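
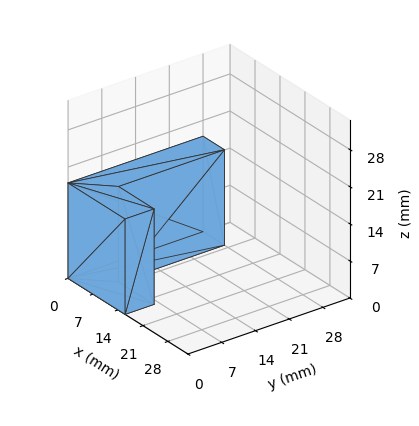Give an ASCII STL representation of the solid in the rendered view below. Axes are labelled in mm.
Reading the render: the shape is an L-shaped prism: outer 16 × 28 mm, arm thicknesses ≈ 6 mm (horizontal) and 6 mm (vertical), extruded 18 mm in z (dimensions read to the nearest mm from the axis ticks). For the STL, each face is triangulated and given an outward normal.

solid part
  facet normal 0.0000 0.0000 -1.0000
    outer loop
      vertex 16.000 6.000 0.000
      vertex 16.000 0.000 0.000
      vertex 0.000 0.000 0.000
    endloop
  endfacet
  facet normal 0.0000 0.0000 -1.0000
    outer loop
      vertex 6.000 6.000 0.000
      vertex 16.000 6.000 0.000
      vertex 0.000 0.000 0.000
    endloop
  endfacet
  facet normal 0.0000 0.0000 -1.0000
    outer loop
      vertex 6.000 28.000 0.000
      vertex 6.000 6.000 0.000
      vertex 0.000 0.000 0.000
    endloop
  endfacet
  facet normal 0.0000 0.0000 -1.0000
    outer loop
      vertex 0.000 28.000 0.000
      vertex 6.000 28.000 0.000
      vertex 0.000 0.000 0.000
    endloop
  endfacet
  facet normal 0.0000 0.0000 1.0000
    outer loop
      vertex 0.000 0.000 18.000
      vertex 16.000 0.000 18.000
      vertex 16.000 6.000 18.000
    endloop
  endfacet
  facet normal 0.0000 0.0000 1.0000
    outer loop
      vertex 0.000 0.000 18.000
      vertex 16.000 6.000 18.000
      vertex 6.000 6.000 18.000
    endloop
  endfacet
  facet normal 0.0000 0.0000 1.0000
    outer loop
      vertex 0.000 0.000 18.000
      vertex 6.000 6.000 18.000
      vertex 6.000 28.000 18.000
    endloop
  endfacet
  facet normal 0.0000 0.0000 1.0000
    outer loop
      vertex 0.000 0.000 18.000
      vertex 6.000 28.000 18.000
      vertex 0.000 28.000 18.000
    endloop
  endfacet
  facet normal 0.0000 -1.0000 0.0000
    outer loop
      vertex 0.000 0.000 0.000
      vertex 16.000 0.000 0.000
      vertex 16.000 0.000 18.000
    endloop
  endfacet
  facet normal 0.0000 -1.0000 0.0000
    outer loop
      vertex 0.000 0.000 0.000
      vertex 16.000 0.000 18.000
      vertex 0.000 0.000 18.000
    endloop
  endfacet
  facet normal 1.0000 0.0000 0.0000
    outer loop
      vertex 16.000 0.000 0.000
      vertex 16.000 6.000 0.000
      vertex 16.000 6.000 18.000
    endloop
  endfacet
  facet normal 1.0000 0.0000 0.0000
    outer loop
      vertex 16.000 0.000 0.000
      vertex 16.000 6.000 18.000
      vertex 16.000 0.000 18.000
    endloop
  endfacet
  facet normal 0.0000 1.0000 0.0000
    outer loop
      vertex 16.000 6.000 0.000
      vertex 6.000 6.000 0.000
      vertex 6.000 6.000 18.000
    endloop
  endfacet
  facet normal 0.0000 1.0000 0.0000
    outer loop
      vertex 16.000 6.000 0.000
      vertex 6.000 6.000 18.000
      vertex 16.000 6.000 18.000
    endloop
  endfacet
  facet normal 1.0000 0.0000 0.0000
    outer loop
      vertex 6.000 6.000 0.000
      vertex 6.000 28.000 0.000
      vertex 6.000 28.000 18.000
    endloop
  endfacet
  facet normal 1.0000 0.0000 0.0000
    outer loop
      vertex 6.000 6.000 0.000
      vertex 6.000 28.000 18.000
      vertex 6.000 6.000 18.000
    endloop
  endfacet
  facet normal 0.0000 1.0000 0.0000
    outer loop
      vertex 6.000 28.000 0.000
      vertex 0.000 28.000 0.000
      vertex 0.000 28.000 18.000
    endloop
  endfacet
  facet normal 0.0000 1.0000 0.0000
    outer loop
      vertex 6.000 28.000 0.000
      vertex 0.000 28.000 18.000
      vertex 6.000 28.000 18.000
    endloop
  endfacet
  facet normal -1.0000 0.0000 0.0000
    outer loop
      vertex 0.000 28.000 0.000
      vertex 0.000 0.000 0.000
      vertex 0.000 0.000 18.000
    endloop
  endfacet
  facet normal -1.0000 0.0000 0.0000
    outer loop
      vertex 0.000 28.000 0.000
      vertex 0.000 0.000 18.000
      vertex 0.000 28.000 18.000
    endloop
  endfacet
endsolid part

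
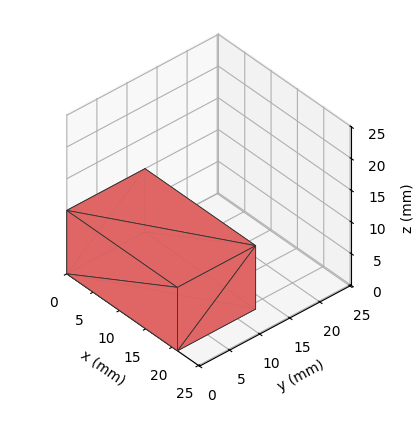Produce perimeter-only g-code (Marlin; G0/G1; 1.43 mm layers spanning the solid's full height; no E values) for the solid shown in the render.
Reading the render: the shape is a rectangular box, roughly 21 × 13 mm footprint and 10 mm tall (dimensions read to the nearest mm from the axis ticks). For the g-code, the solid's height is divided into equal slices at the stated Δz and each level perimeter traced with G1 moves after a G0 lift.

; perimeter-only toolpath
G21 ; units = mm
G90 ; absolute positioning
G28 ; home
; layer 1
G0 Z1.43
G0 X0.00 Y0.00
G1 X21.00 Y0.00
G1 X21.00 Y13.00
G1 X0.00 Y13.00
G1 X0.00 Y0.00
; layer 2
G0 Z2.86
G0 X0.00 Y0.00
G1 X21.00 Y0.00
G1 X21.00 Y13.00
G1 X0.00 Y13.00
G1 X0.00 Y0.00
; layer 3
G0 Z4.29
G0 X0.00 Y0.00
G1 X21.00 Y0.00
G1 X21.00 Y13.00
G1 X0.00 Y13.00
G1 X0.00 Y0.00
; layer 4
G0 Z5.71
G0 X0.00 Y0.00
G1 X21.00 Y0.00
G1 X21.00 Y13.00
G1 X0.00 Y13.00
G1 X0.00 Y0.00
; layer 5
G0 Z7.14
G0 X0.00 Y0.00
G1 X21.00 Y0.00
G1 X21.00 Y13.00
G1 X0.00 Y13.00
G1 X0.00 Y0.00
; layer 6
G0 Z8.57
G0 X0.00 Y0.00
G1 X21.00 Y0.00
G1 X21.00 Y13.00
G1 X0.00 Y13.00
G1 X0.00 Y0.00
; layer 7
G0 Z10.00
G0 X0.00 Y0.00
G1 X21.00 Y0.00
G1 X21.00 Y13.00
G1 X0.00 Y13.00
G1 X0.00 Y0.00
M2 ; end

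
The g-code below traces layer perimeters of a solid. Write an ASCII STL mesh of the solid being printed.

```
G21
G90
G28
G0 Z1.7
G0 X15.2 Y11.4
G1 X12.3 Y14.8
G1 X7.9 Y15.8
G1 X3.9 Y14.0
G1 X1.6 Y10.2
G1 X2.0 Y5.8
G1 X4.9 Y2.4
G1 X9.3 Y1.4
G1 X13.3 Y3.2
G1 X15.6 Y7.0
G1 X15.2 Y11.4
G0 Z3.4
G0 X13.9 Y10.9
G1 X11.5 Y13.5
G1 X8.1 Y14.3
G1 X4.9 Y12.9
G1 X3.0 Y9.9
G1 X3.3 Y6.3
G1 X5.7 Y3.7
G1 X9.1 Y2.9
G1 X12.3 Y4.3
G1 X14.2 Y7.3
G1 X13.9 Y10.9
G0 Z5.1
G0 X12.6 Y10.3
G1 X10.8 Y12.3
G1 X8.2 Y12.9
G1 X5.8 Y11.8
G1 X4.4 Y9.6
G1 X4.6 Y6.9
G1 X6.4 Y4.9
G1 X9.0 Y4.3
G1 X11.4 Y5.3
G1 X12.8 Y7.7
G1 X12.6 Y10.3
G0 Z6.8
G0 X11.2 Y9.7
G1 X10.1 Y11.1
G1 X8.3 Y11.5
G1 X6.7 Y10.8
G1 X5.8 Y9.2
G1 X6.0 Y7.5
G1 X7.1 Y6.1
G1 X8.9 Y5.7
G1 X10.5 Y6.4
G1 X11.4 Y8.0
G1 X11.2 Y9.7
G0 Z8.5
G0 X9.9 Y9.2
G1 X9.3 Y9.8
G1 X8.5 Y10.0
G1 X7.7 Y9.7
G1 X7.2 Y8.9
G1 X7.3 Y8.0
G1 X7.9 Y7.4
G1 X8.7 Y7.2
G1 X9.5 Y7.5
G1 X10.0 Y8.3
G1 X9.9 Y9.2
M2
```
solid part
  facet normal 0.0000 0.0000 -1.0000
    outer loop
      vertex 7.8 17.2 0.0
      vertex 13.0 16.0 0.0
      vertex 16.5 12.0 0.0
    endloop
  endfacet
  facet normal 0.0000 0.0000 -1.0000
    outer loop
      vertex 3.0 15.1 0.0
      vertex 7.8 17.2 0.0
      vertex 16.5 12.0 0.0
    endloop
  endfacet
  facet normal 0.0000 0.0000 -1.0000
    outer loop
      vertex 0.2 10.5 0.0
      vertex 3.0 15.1 0.0
      vertex 16.5 12.0 0.0
    endloop
  endfacet
  facet normal 0.0000 0.0000 -1.0000
    outer loop
      vertex 0.7 5.2 0.0
      vertex 0.2 10.5 0.0
      vertex 16.5 12.0 0.0
    endloop
  endfacet
  facet normal 0.0000 0.0000 -1.0000
    outer loop
      vertex 4.2 1.2 0.0
      vertex 0.7 5.2 0.0
      vertex 16.5 12.0 0.0
    endloop
  endfacet
  facet normal 0.0000 0.0000 -1.0000
    outer loop
      vertex 9.4 0.0 0.0
      vertex 4.2 1.2 0.0
      vertex 16.5 12.0 0.0
    endloop
  endfacet
  facet normal 0.0000 0.0000 -1.0000
    outer loop
      vertex 14.2 2.1 0.0
      vertex 9.4 0.0 0.0
      vertex 16.5 12.0 0.0
    endloop
  endfacet
  facet normal 0.0000 0.0000 -1.0000
    outer loop
      vertex 17.0 6.7 0.0
      vertex 14.2 2.1 0.0
      vertex 16.5 12.0 0.0
    endloop
  endfacet
  facet normal 0.5870 0.5136 0.6258
    outer loop
      vertex 16.5 12.0 0.0
      vertex 13.0 16.0 0.0
      vertex 8.6 8.6 10.2
    endloop
  endfacet
  facet normal 0.1753 0.7594 0.6266
    outer loop
      vertex 13.0 16.0 0.0
      vertex 7.8 17.2 0.0
      vertex 8.6 8.6 10.2
    endloop
  endfacet
  facet normal -0.3124 0.7140 0.6265
    outer loop
      vertex 7.8 17.2 0.0
      vertex 3.0 15.1 0.0
      vertex 8.6 8.6 10.2
    endloop
  endfacet
  facet normal -0.6669 0.4059 0.6248
    outer loop
      vertex 3.0 15.1 0.0
      vertex 0.2 10.5 0.0
      vertex 8.6 8.6 10.2
    endloop
  endfacet
  facet normal -0.7765 -0.0733 0.6258
    outer loop
      vertex 0.2 10.5 0.0
      vertex 0.7 5.2 0.0
      vertex 8.6 8.6 10.2
    endloop
  endfacet
  facet normal -0.5870 -0.5136 0.6258
    outer loop
      vertex 0.7 5.2 0.0
      vertex 4.2 1.2 0.0
      vertex 8.6 8.6 10.2
    endloop
  endfacet
  facet normal -0.1753 -0.7594 0.6266
    outer loop
      vertex 4.2 1.2 0.0
      vertex 9.4 0.0 0.0
      vertex 8.6 8.6 10.2
    endloop
  endfacet
  facet normal 0.3124 -0.7140 0.6265
    outer loop
      vertex 9.4 0.0 0.0
      vertex 14.2 2.1 0.0
      vertex 8.6 8.6 10.2
    endloop
  endfacet
  facet normal 0.6669 -0.4059 0.6248
    outer loop
      vertex 14.2 2.1 0.0
      vertex 17.0 6.7 0.0
      vertex 8.6 8.6 10.2
    endloop
  endfacet
  facet normal 0.7765 0.0733 0.6258
    outer loop
      vertex 17.0 6.7 0.0
      vertex 16.5 12.0 0.0
      vertex 8.6 8.6 10.2
    endloop
  endfacet
endsolid part

The G0 Z moves step by Δz≈1.7 mm. The G1 loops shrink linearly with z, so the solid tapers from its base footprint up to z≈10.2. Closing with a flat bottom cap and the tapered top and triangulating gives 18 facets — a regular 10-sided pyramid, base circumscribed radius ≈ 8.6 mm, apex at z ≈ 10.2 mm.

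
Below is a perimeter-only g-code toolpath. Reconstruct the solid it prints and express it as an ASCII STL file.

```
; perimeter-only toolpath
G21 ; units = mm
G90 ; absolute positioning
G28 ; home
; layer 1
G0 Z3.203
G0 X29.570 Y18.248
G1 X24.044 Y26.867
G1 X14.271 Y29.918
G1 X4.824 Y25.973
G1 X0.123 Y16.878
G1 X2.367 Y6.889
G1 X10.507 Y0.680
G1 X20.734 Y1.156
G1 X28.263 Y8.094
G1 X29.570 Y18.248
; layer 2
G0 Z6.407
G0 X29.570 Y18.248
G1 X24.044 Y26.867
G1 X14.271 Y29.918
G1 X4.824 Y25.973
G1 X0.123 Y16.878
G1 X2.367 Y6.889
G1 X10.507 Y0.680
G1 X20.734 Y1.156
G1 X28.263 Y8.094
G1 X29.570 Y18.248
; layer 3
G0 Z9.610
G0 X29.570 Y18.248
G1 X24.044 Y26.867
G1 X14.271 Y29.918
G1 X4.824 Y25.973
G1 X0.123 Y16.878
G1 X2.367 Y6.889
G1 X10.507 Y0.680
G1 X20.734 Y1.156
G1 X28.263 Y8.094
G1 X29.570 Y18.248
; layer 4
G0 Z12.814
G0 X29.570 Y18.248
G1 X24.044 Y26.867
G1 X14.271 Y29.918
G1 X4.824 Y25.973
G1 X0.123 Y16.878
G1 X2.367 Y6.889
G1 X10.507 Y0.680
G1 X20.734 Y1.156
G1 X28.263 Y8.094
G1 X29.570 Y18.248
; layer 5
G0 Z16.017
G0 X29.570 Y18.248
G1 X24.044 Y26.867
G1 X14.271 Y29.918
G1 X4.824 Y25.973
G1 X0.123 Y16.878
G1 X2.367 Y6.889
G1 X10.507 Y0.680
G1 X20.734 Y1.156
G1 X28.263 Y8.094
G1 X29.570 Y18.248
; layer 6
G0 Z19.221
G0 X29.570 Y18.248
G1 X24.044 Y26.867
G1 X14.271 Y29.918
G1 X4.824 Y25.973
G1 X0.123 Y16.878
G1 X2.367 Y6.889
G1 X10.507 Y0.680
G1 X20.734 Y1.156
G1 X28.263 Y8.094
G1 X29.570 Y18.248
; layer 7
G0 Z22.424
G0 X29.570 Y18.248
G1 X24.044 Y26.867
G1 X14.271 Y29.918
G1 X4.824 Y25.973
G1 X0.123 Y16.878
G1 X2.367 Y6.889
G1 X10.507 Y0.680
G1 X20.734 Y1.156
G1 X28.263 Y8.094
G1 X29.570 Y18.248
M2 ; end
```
solid part
  facet normal 0.0000 0.0000 -1.0000
    outer loop
      vertex 14.271 29.918 0.000
      vertex 24.044 26.867 0.000
      vertex 29.570 18.248 0.000
    endloop
  endfacet
  facet normal 0.0000 0.0000 -1.0000
    outer loop
      vertex 4.824 25.973 0.000
      vertex 14.271 29.918 0.000
      vertex 29.570 18.248 0.000
    endloop
  endfacet
  facet normal 0.0000 0.0000 -1.0000
    outer loop
      vertex 0.123 16.878 0.000
      vertex 4.824 25.973 0.000
      vertex 29.570 18.248 0.000
    endloop
  endfacet
  facet normal 0.0000 0.0000 -1.0000
    outer loop
      vertex 2.367 6.889 0.000
      vertex 0.123 16.878 0.000
      vertex 29.570 18.248 0.000
    endloop
  endfacet
  facet normal 0.0000 0.0000 -1.0000
    outer loop
      vertex 10.507 0.680 0.000
      vertex 2.367 6.889 0.000
      vertex 29.570 18.248 0.000
    endloop
  endfacet
  facet normal 0.0000 0.0000 -1.0000
    outer loop
      vertex 20.734 1.156 0.000
      vertex 10.507 0.680 0.000
      vertex 29.570 18.248 0.000
    endloop
  endfacet
  facet normal 0.0000 0.0000 -1.0000
    outer loop
      vertex 28.263 8.094 0.000
      vertex 20.734 1.156 0.000
      vertex 29.570 18.248 0.000
    endloop
  endfacet
  facet normal 0.0000 0.0000 1.0000
    outer loop
      vertex 29.570 18.248 22.424
      vertex 24.044 26.867 22.424
      vertex 14.271 29.918 22.424
    endloop
  endfacet
  facet normal 0.0000 0.0000 1.0000
    outer loop
      vertex 29.570 18.248 22.424
      vertex 14.271 29.918 22.424
      vertex 4.824 25.973 22.424
    endloop
  endfacet
  facet normal 0.0000 0.0000 1.0000
    outer loop
      vertex 29.570 18.248 22.424
      vertex 4.824 25.973 22.424
      vertex 0.123 16.878 22.424
    endloop
  endfacet
  facet normal 0.0000 0.0000 1.0000
    outer loop
      vertex 29.570 18.248 22.424
      vertex 0.123 16.878 22.424
      vertex 2.367 6.889 22.424
    endloop
  endfacet
  facet normal 0.0000 0.0000 1.0000
    outer loop
      vertex 29.570 18.248 22.424
      vertex 2.367 6.889 22.424
      vertex 10.507 0.680 22.424
    endloop
  endfacet
  facet normal 0.0000 0.0000 1.0000
    outer loop
      vertex 29.570 18.248 22.424
      vertex 10.507 0.680 22.424
      vertex 20.734 1.156 22.424
    endloop
  endfacet
  facet normal 0.0000 0.0000 1.0000
    outer loop
      vertex 29.570 18.248 22.424
      vertex 20.734 1.156 22.424
      vertex 28.263 8.094 22.424
    endloop
  endfacet
  facet normal 0.8418 0.5397 0.0000
    outer loop
      vertex 29.570 18.248 0.000
      vertex 24.044 26.867 0.000
      vertex 24.044 26.867 22.424
    endloop
  endfacet
  facet normal 0.8418 0.5397 0.0000
    outer loop
      vertex 29.570 18.248 0.000
      vertex 24.044 26.867 22.424
      vertex 29.570 18.248 22.424
    endloop
  endfacet
  facet normal 0.2980 0.9546 0.0000
    outer loop
      vertex 24.044 26.867 0.000
      vertex 14.271 29.918 0.000
      vertex 14.271 29.918 22.424
    endloop
  endfacet
  facet normal 0.2980 0.9546 0.0000
    outer loop
      vertex 24.044 26.867 0.000
      vertex 14.271 29.918 22.424
      vertex 24.044 26.867 22.424
    endloop
  endfacet
  facet normal -0.3853 0.9228 0.0000
    outer loop
      vertex 14.271 29.918 0.000
      vertex 4.824 25.973 0.000
      vertex 4.824 25.973 22.424
    endloop
  endfacet
  facet normal -0.3853 0.9228 0.0000
    outer loop
      vertex 14.271 29.918 0.000
      vertex 4.824 25.973 22.424
      vertex 14.271 29.918 22.424
    endloop
  endfacet
  facet normal -0.8883 0.4592 0.0000
    outer loop
      vertex 4.824 25.973 0.000
      vertex 0.123 16.878 0.000
      vertex 0.123 16.878 22.424
    endloop
  endfacet
  facet normal -0.8883 0.4592 0.0000
    outer loop
      vertex 4.824 25.973 0.000
      vertex 0.123 16.878 22.424
      vertex 4.824 25.973 22.424
    endloop
  endfacet
  facet normal -0.9757 -0.2192 0.0000
    outer loop
      vertex 0.123 16.878 0.000
      vertex 2.367 6.889 0.000
      vertex 2.367 6.889 22.424
    endloop
  endfacet
  facet normal -0.9757 -0.2192 0.0000
    outer loop
      vertex 0.123 16.878 0.000
      vertex 2.367 6.889 22.424
      vertex 0.123 16.878 22.424
    endloop
  endfacet
  facet normal -0.6065 -0.7951 0.0000
    outer loop
      vertex 2.367 6.889 0.000
      vertex 10.507 0.680 0.000
      vertex 10.507 0.680 22.424
    endloop
  endfacet
  facet normal -0.6065 -0.7951 0.0000
    outer loop
      vertex 2.367 6.889 0.000
      vertex 10.507 0.680 22.424
      vertex 2.367 6.889 22.424
    endloop
  endfacet
  facet normal 0.0465 -0.9989 0.0000
    outer loop
      vertex 10.507 0.680 0.000
      vertex 20.734 1.156 0.000
      vertex 20.734 1.156 22.424
    endloop
  endfacet
  facet normal 0.0465 -0.9989 0.0000
    outer loop
      vertex 10.507 0.680 0.000
      vertex 20.734 1.156 22.424
      vertex 10.507 0.680 22.424
    endloop
  endfacet
  facet normal 0.6777 -0.7354 0.0000
    outer loop
      vertex 20.734 1.156 0.000
      vertex 28.263 8.094 0.000
      vertex 28.263 8.094 22.424
    endloop
  endfacet
  facet normal 0.6777 -0.7354 0.0000
    outer loop
      vertex 20.734 1.156 0.000
      vertex 28.263 8.094 22.424
      vertex 20.734 1.156 22.424
    endloop
  endfacet
  facet normal 0.9918 -0.1277 0.0000
    outer loop
      vertex 28.263 8.094 0.000
      vertex 29.570 18.248 0.000
      vertex 29.570 18.248 22.424
    endloop
  endfacet
  facet normal 0.9918 -0.1277 0.0000
    outer loop
      vertex 28.263 8.094 0.000
      vertex 29.570 18.248 22.424
      vertex 28.263 8.094 22.424
    endloop
  endfacet
endsolid part

The G0 Z moves step by Δz≈3.203 mm. Every layer's G1 loop is the same polygon, so the solid is a straight extrusion of it from z=0 to z≈22.4. Closing with flat bottom and top caps and triangulating gives 32 facets — a regular 9-sided prism (a cylinder approximated with 9 flat sides), circumscribed radius ≈ 15 mm, height ≈ 22.4 mm.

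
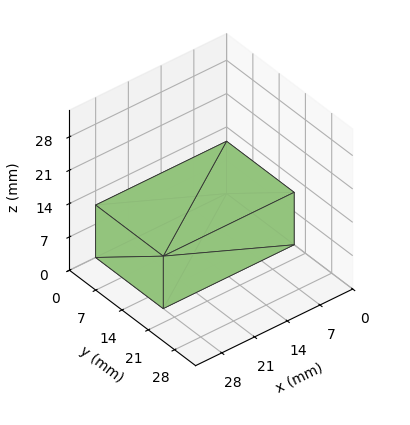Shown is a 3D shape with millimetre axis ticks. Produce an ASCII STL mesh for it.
Reading the render: the shape is a rectangular box, roughly 28 × 18 mm footprint and 11 mm tall (dimensions read to the nearest mm from the axis ticks). For the STL, each face is triangulated and given an outward normal.

solid part
  facet normal 0.0000 0.0000 -1.0000
    outer loop
      vertex 28.00 18.00 0.00
      vertex 28.00 0.00 0.00
      vertex 0.00 0.00 0.00
    endloop
  endfacet
  facet normal 0.0000 0.0000 -1.0000
    outer loop
      vertex 0.00 18.00 0.00
      vertex 28.00 18.00 0.00
      vertex 0.00 0.00 0.00
    endloop
  endfacet
  facet normal 0.0000 0.0000 1.0000
    outer loop
      vertex 0.00 0.00 11.00
      vertex 28.00 0.00 11.00
      vertex 28.00 18.00 11.00
    endloop
  endfacet
  facet normal 0.0000 0.0000 1.0000
    outer loop
      vertex 0.00 0.00 11.00
      vertex 28.00 18.00 11.00
      vertex 0.00 18.00 11.00
    endloop
  endfacet
  facet normal 0.0000 -1.0000 0.0000
    outer loop
      vertex 0.00 0.00 0.00
      vertex 28.00 0.00 0.00
      vertex 28.00 0.00 11.00
    endloop
  endfacet
  facet normal 0.0000 -1.0000 0.0000
    outer loop
      vertex 0.00 0.00 0.00
      vertex 28.00 0.00 11.00
      vertex 0.00 0.00 11.00
    endloop
  endfacet
  facet normal 0.0000 1.0000 0.0000
    outer loop
      vertex 28.00 18.00 11.00
      vertex 28.00 18.00 0.00
      vertex 0.00 18.00 0.00
    endloop
  endfacet
  facet normal 0.0000 1.0000 0.0000
    outer loop
      vertex 0.00 18.00 11.00
      vertex 28.00 18.00 11.00
      vertex 0.00 18.00 0.00
    endloop
  endfacet
  facet normal -1.0000 0.0000 0.0000
    outer loop
      vertex 0.00 18.00 11.00
      vertex 0.00 18.00 0.00
      vertex 0.00 0.00 0.00
    endloop
  endfacet
  facet normal -1.0000 0.0000 0.0000
    outer loop
      vertex 0.00 0.00 11.00
      vertex 0.00 18.00 11.00
      vertex 0.00 0.00 0.00
    endloop
  endfacet
  facet normal 1.0000 0.0000 0.0000
    outer loop
      vertex 28.00 0.00 0.00
      vertex 28.00 18.00 0.00
      vertex 28.00 18.00 11.00
    endloop
  endfacet
  facet normal 1.0000 0.0000 0.0000
    outer loop
      vertex 28.00 0.00 0.00
      vertex 28.00 18.00 11.00
      vertex 28.00 0.00 11.00
    endloop
  endfacet
endsolid part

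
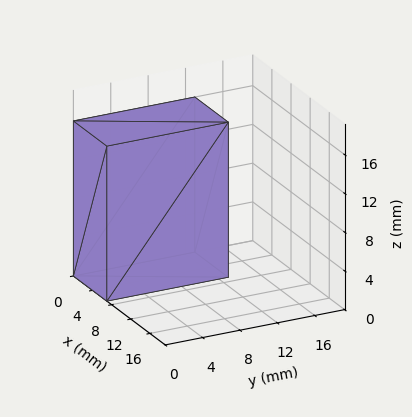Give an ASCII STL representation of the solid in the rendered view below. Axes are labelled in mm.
Reading the render: the shape is a rectangular box, roughly 7 × 13 mm footprint and 16 mm tall (dimensions read to the nearest mm from the axis ticks). For the STL, each face is triangulated and given an outward normal.

solid part
  facet normal 0.0000 0.0000 -1.0000
    outer loop
      vertex 7.00 13.00 0.00
      vertex 7.00 0.00 0.00
      vertex 0.00 0.00 0.00
    endloop
  endfacet
  facet normal 0.0000 0.0000 -1.0000
    outer loop
      vertex 0.00 13.00 0.00
      vertex 7.00 13.00 0.00
      vertex 0.00 0.00 0.00
    endloop
  endfacet
  facet normal 0.0000 0.0000 1.0000
    outer loop
      vertex 0.00 0.00 16.00
      vertex 7.00 0.00 16.00
      vertex 7.00 13.00 16.00
    endloop
  endfacet
  facet normal 0.0000 0.0000 1.0000
    outer loop
      vertex 0.00 0.00 16.00
      vertex 7.00 13.00 16.00
      vertex 0.00 13.00 16.00
    endloop
  endfacet
  facet normal 0.0000 -1.0000 0.0000
    outer loop
      vertex 0.00 0.00 0.00
      vertex 7.00 0.00 0.00
      vertex 7.00 0.00 16.00
    endloop
  endfacet
  facet normal 0.0000 -1.0000 0.0000
    outer loop
      vertex 0.00 0.00 0.00
      vertex 7.00 0.00 16.00
      vertex 0.00 0.00 16.00
    endloop
  endfacet
  facet normal 0.0000 1.0000 0.0000
    outer loop
      vertex 7.00 13.00 16.00
      vertex 7.00 13.00 0.00
      vertex 0.00 13.00 0.00
    endloop
  endfacet
  facet normal 0.0000 1.0000 0.0000
    outer loop
      vertex 0.00 13.00 16.00
      vertex 7.00 13.00 16.00
      vertex 0.00 13.00 0.00
    endloop
  endfacet
  facet normal -1.0000 0.0000 0.0000
    outer loop
      vertex 0.00 13.00 16.00
      vertex 0.00 13.00 0.00
      vertex 0.00 0.00 0.00
    endloop
  endfacet
  facet normal -1.0000 0.0000 0.0000
    outer loop
      vertex 0.00 0.00 16.00
      vertex 0.00 13.00 16.00
      vertex 0.00 0.00 0.00
    endloop
  endfacet
  facet normal 1.0000 0.0000 0.0000
    outer loop
      vertex 7.00 0.00 0.00
      vertex 7.00 13.00 0.00
      vertex 7.00 13.00 16.00
    endloop
  endfacet
  facet normal 1.0000 0.0000 0.0000
    outer loop
      vertex 7.00 0.00 0.00
      vertex 7.00 13.00 16.00
      vertex 7.00 0.00 16.00
    endloop
  endfacet
endsolid part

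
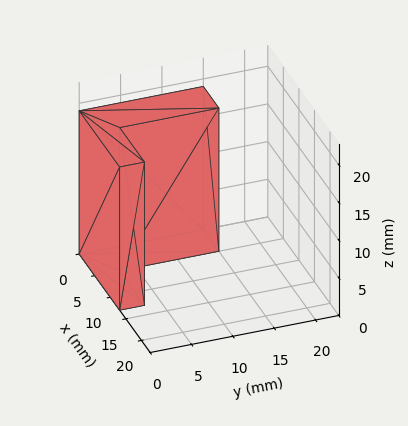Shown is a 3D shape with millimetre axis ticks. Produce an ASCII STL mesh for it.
Reading the render: the shape is an L-shaped prism: outer 13 × 15 mm, arm thicknesses ≈ 3 mm (horizontal) and 5 mm (vertical), extruded 19 mm in z (dimensions read to the nearest mm from the axis ticks). For the STL, each face is triangulated and given an outward normal.

solid part
  facet normal 0.0000 0.0000 -1.0000
    outer loop
      vertex 13.00 3.00 0.00
      vertex 13.00 0.00 0.00
      vertex 0.00 0.00 0.00
    endloop
  endfacet
  facet normal 0.0000 0.0000 -1.0000
    outer loop
      vertex 5.00 3.00 0.00
      vertex 13.00 3.00 0.00
      vertex 0.00 0.00 0.00
    endloop
  endfacet
  facet normal 0.0000 0.0000 -1.0000
    outer loop
      vertex 5.00 15.00 0.00
      vertex 5.00 3.00 0.00
      vertex 0.00 0.00 0.00
    endloop
  endfacet
  facet normal 0.0000 0.0000 -1.0000
    outer loop
      vertex 0.00 15.00 0.00
      vertex 5.00 15.00 0.00
      vertex 0.00 0.00 0.00
    endloop
  endfacet
  facet normal 0.0000 0.0000 1.0000
    outer loop
      vertex 0.00 0.00 19.00
      vertex 13.00 0.00 19.00
      vertex 13.00 3.00 19.00
    endloop
  endfacet
  facet normal 0.0000 0.0000 1.0000
    outer loop
      vertex 0.00 0.00 19.00
      vertex 13.00 3.00 19.00
      vertex 5.00 3.00 19.00
    endloop
  endfacet
  facet normal 0.0000 0.0000 1.0000
    outer loop
      vertex 0.00 0.00 19.00
      vertex 5.00 3.00 19.00
      vertex 5.00 15.00 19.00
    endloop
  endfacet
  facet normal 0.0000 0.0000 1.0000
    outer loop
      vertex 0.00 0.00 19.00
      vertex 5.00 15.00 19.00
      vertex 0.00 15.00 19.00
    endloop
  endfacet
  facet normal 0.0000 -1.0000 0.0000
    outer loop
      vertex 0.00 0.00 0.00
      vertex 13.00 0.00 0.00
      vertex 13.00 0.00 19.00
    endloop
  endfacet
  facet normal 0.0000 -1.0000 0.0000
    outer loop
      vertex 0.00 0.00 0.00
      vertex 13.00 0.00 19.00
      vertex 0.00 0.00 19.00
    endloop
  endfacet
  facet normal 1.0000 0.0000 0.0000
    outer loop
      vertex 13.00 0.00 0.00
      vertex 13.00 3.00 0.00
      vertex 13.00 3.00 19.00
    endloop
  endfacet
  facet normal 1.0000 0.0000 0.0000
    outer loop
      vertex 13.00 0.00 0.00
      vertex 13.00 3.00 19.00
      vertex 13.00 0.00 19.00
    endloop
  endfacet
  facet normal 0.0000 1.0000 0.0000
    outer loop
      vertex 13.00 3.00 0.00
      vertex 5.00 3.00 0.00
      vertex 5.00 3.00 19.00
    endloop
  endfacet
  facet normal 0.0000 1.0000 0.0000
    outer loop
      vertex 13.00 3.00 0.00
      vertex 5.00 3.00 19.00
      vertex 13.00 3.00 19.00
    endloop
  endfacet
  facet normal 1.0000 0.0000 0.0000
    outer loop
      vertex 5.00 3.00 0.00
      vertex 5.00 15.00 0.00
      vertex 5.00 15.00 19.00
    endloop
  endfacet
  facet normal 1.0000 0.0000 0.0000
    outer loop
      vertex 5.00 3.00 0.00
      vertex 5.00 15.00 19.00
      vertex 5.00 3.00 19.00
    endloop
  endfacet
  facet normal 0.0000 1.0000 0.0000
    outer loop
      vertex 5.00 15.00 0.00
      vertex 0.00 15.00 0.00
      vertex 0.00 15.00 19.00
    endloop
  endfacet
  facet normal 0.0000 1.0000 0.0000
    outer loop
      vertex 5.00 15.00 0.00
      vertex 0.00 15.00 19.00
      vertex 5.00 15.00 19.00
    endloop
  endfacet
  facet normal -1.0000 0.0000 0.0000
    outer loop
      vertex 0.00 15.00 0.00
      vertex 0.00 0.00 0.00
      vertex 0.00 0.00 19.00
    endloop
  endfacet
  facet normal -1.0000 0.0000 0.0000
    outer loop
      vertex 0.00 15.00 0.00
      vertex 0.00 0.00 19.00
      vertex 0.00 15.00 19.00
    endloop
  endfacet
endsolid part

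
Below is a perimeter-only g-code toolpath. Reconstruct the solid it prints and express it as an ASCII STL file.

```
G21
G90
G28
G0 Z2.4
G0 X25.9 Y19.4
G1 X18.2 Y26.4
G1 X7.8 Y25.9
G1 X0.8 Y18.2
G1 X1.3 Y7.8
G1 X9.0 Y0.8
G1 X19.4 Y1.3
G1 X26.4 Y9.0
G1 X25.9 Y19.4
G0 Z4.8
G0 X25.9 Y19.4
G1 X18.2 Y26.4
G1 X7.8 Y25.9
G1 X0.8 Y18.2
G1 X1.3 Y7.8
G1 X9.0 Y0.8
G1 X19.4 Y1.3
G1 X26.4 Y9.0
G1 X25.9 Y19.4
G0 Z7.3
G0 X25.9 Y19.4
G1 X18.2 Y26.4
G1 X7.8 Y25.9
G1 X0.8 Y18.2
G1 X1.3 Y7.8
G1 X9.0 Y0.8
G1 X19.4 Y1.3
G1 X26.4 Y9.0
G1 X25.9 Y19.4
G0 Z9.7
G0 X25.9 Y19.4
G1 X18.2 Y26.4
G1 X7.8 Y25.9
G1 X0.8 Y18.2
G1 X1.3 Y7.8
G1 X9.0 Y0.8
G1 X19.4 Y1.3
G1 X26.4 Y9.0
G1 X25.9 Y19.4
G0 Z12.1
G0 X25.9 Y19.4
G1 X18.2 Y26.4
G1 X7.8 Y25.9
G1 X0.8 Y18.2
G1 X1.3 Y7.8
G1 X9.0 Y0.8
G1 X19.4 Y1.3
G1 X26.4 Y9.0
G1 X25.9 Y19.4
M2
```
solid part
  facet normal 0.0000 0.0000 -1.0000
    outer loop
      vertex 7.8 25.9 0.0
      vertex 18.2 26.4 0.0
      vertex 25.9 19.4 0.0
    endloop
  endfacet
  facet normal 0.0000 0.0000 -1.0000
    outer loop
      vertex 0.8 18.2 0.0
      vertex 7.8 25.9 0.0
      vertex 25.9 19.4 0.0
    endloop
  endfacet
  facet normal 0.0000 0.0000 -1.0000
    outer loop
      vertex 1.3 7.8 0.0
      vertex 0.8 18.2 0.0
      vertex 25.9 19.4 0.0
    endloop
  endfacet
  facet normal 0.0000 0.0000 -1.0000
    outer loop
      vertex 9.0 0.8 0.0
      vertex 1.3 7.8 0.0
      vertex 25.9 19.4 0.0
    endloop
  endfacet
  facet normal 0.0000 0.0000 -1.0000
    outer loop
      vertex 19.4 1.3 0.0
      vertex 9.0 0.8 0.0
      vertex 25.9 19.4 0.0
    endloop
  endfacet
  facet normal 0.0000 0.0000 -1.0000
    outer loop
      vertex 26.4 9.0 0.0
      vertex 19.4 1.3 0.0
      vertex 25.9 19.4 0.0
    endloop
  endfacet
  facet normal 0.0000 0.0000 1.0000
    outer loop
      vertex 25.9 19.4 12.1
      vertex 18.2 26.4 12.1
      vertex 7.8 25.9 12.1
    endloop
  endfacet
  facet normal 0.0000 0.0000 1.0000
    outer loop
      vertex 25.9 19.4 12.1
      vertex 7.8 25.9 12.1
      vertex 0.8 18.2 12.1
    endloop
  endfacet
  facet normal 0.0000 0.0000 1.0000
    outer loop
      vertex 25.9 19.4 12.1
      vertex 0.8 18.2 12.1
      vertex 1.3 7.8 12.1
    endloop
  endfacet
  facet normal 0.0000 0.0000 1.0000
    outer loop
      vertex 25.9 19.4 12.1
      vertex 1.3 7.8 12.1
      vertex 9.0 0.8 12.1
    endloop
  endfacet
  facet normal 0.0000 0.0000 1.0000
    outer loop
      vertex 25.9 19.4 12.1
      vertex 9.0 0.8 12.1
      vertex 19.4 1.3 12.1
    endloop
  endfacet
  facet normal 0.0000 0.0000 1.0000
    outer loop
      vertex 25.9 19.4 12.1
      vertex 19.4 1.3 12.1
      vertex 26.4 9.0 12.1
    endloop
  endfacet
  facet normal 0.6727 0.7399 0.0000
    outer loop
      vertex 25.9 19.4 0.0
      vertex 18.2 26.4 0.0
      vertex 18.2 26.4 12.1
    endloop
  endfacet
  facet normal 0.6727 0.7399 0.0000
    outer loop
      vertex 25.9 19.4 0.0
      vertex 18.2 26.4 12.1
      vertex 25.9 19.4 12.1
    endloop
  endfacet
  facet normal -0.0480 0.9988 0.0000
    outer loop
      vertex 18.2 26.4 0.0
      vertex 7.8 25.9 0.0
      vertex 7.8 25.9 12.1
    endloop
  endfacet
  facet normal -0.0480 0.9988 0.0000
    outer loop
      vertex 18.2 26.4 0.0
      vertex 7.8 25.9 12.1
      vertex 18.2 26.4 12.1
    endloop
  endfacet
  facet normal -0.7399 0.6727 0.0000
    outer loop
      vertex 7.8 25.9 0.0
      vertex 0.8 18.2 0.0
      vertex 0.8 18.2 12.1
    endloop
  endfacet
  facet normal -0.7399 0.6727 0.0000
    outer loop
      vertex 7.8 25.9 0.0
      vertex 0.8 18.2 12.1
      vertex 7.8 25.9 12.1
    endloop
  endfacet
  facet normal -0.9988 -0.0480 0.0000
    outer loop
      vertex 0.8 18.2 0.0
      vertex 1.3 7.8 0.0
      vertex 1.3 7.8 12.1
    endloop
  endfacet
  facet normal -0.9988 -0.0480 0.0000
    outer loop
      vertex 0.8 18.2 0.0
      vertex 1.3 7.8 12.1
      vertex 0.8 18.2 12.1
    endloop
  endfacet
  facet normal -0.6727 -0.7399 0.0000
    outer loop
      vertex 1.3 7.8 0.0
      vertex 9.0 0.8 0.0
      vertex 9.0 0.8 12.1
    endloop
  endfacet
  facet normal -0.6727 -0.7399 0.0000
    outer loop
      vertex 1.3 7.8 0.0
      vertex 9.0 0.8 12.1
      vertex 1.3 7.8 12.1
    endloop
  endfacet
  facet normal 0.0480 -0.9988 0.0000
    outer loop
      vertex 9.0 0.8 0.0
      vertex 19.4 1.3 0.0
      vertex 19.4 1.3 12.1
    endloop
  endfacet
  facet normal 0.0480 -0.9988 0.0000
    outer loop
      vertex 9.0 0.8 0.0
      vertex 19.4 1.3 12.1
      vertex 9.0 0.8 12.1
    endloop
  endfacet
  facet normal 0.7399 -0.6727 0.0000
    outer loop
      vertex 19.4 1.3 0.0
      vertex 26.4 9.0 0.0
      vertex 26.4 9.0 12.1
    endloop
  endfacet
  facet normal 0.7399 -0.6727 0.0000
    outer loop
      vertex 19.4 1.3 0.0
      vertex 26.4 9.0 12.1
      vertex 19.4 1.3 12.1
    endloop
  endfacet
  facet normal 0.9988 0.0480 0.0000
    outer loop
      vertex 26.4 9.0 0.0
      vertex 25.9 19.4 0.0
      vertex 25.9 19.4 12.1
    endloop
  endfacet
  facet normal 0.9988 0.0480 0.0000
    outer loop
      vertex 26.4 9.0 0.0
      vertex 25.9 19.4 12.1
      vertex 26.4 9.0 12.1
    endloop
  endfacet
endsolid part

The G0 Z moves step by Δz≈2.4 mm. Every layer's G1 loop is the same polygon, so the solid is a straight extrusion of it from z=0 to z≈12.1. Closing with flat bottom and top caps and triangulating gives 28 facets — a regular 8-sided prism (a cylinder approximated with 8 flat sides), circumscribed radius ≈ 13.6 mm, height ≈ 12.1 mm.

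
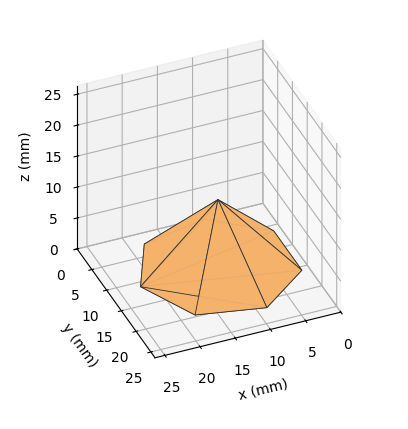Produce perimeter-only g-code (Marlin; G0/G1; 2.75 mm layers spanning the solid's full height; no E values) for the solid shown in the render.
Reading the render: the shape is a regular 7-sided pyramid, base circumscribed radius ≈ 11 mm, apex at z ≈ 11 mm (dimensions read to the nearest mm from the axis ticks). For the g-code, the solid's height is divided into equal slices at the stated Δz and each level perimeter traced with G1 moves after a G0 lift.

; perimeter-only toolpath
G21 ; units = mm
G90 ; absolute positioning
G28 ; home
; layer 1
G0 Z2.75
G0 X19.25 Y11.00
G1 X16.14 Y17.45
G1 X9.16 Y19.04
G1 X3.57 Y14.58
G1 X3.57 Y7.42
G1 X9.16 Y2.96
G1 X16.14 Y4.55
G1 X19.25 Y11.00
; layer 2
G0 Z5.50
G0 X16.50 Y11.00
G1 X14.43 Y15.30
G1 X9.78 Y16.36
G1 X6.04 Y13.38
G1 X6.04 Y8.62
G1 X9.78 Y5.64
G1 X14.43 Y6.70
G1 X16.50 Y11.00
; layer 3
G0 Z8.25
G0 X13.75 Y11.00
G1 X12.71 Y13.15
G1 X10.39 Y13.68
G1 X8.52 Y12.19
G1 X8.52 Y9.81
G1 X10.39 Y8.32
G1 X12.71 Y8.85
G1 X13.75 Y11.00
M2 ; end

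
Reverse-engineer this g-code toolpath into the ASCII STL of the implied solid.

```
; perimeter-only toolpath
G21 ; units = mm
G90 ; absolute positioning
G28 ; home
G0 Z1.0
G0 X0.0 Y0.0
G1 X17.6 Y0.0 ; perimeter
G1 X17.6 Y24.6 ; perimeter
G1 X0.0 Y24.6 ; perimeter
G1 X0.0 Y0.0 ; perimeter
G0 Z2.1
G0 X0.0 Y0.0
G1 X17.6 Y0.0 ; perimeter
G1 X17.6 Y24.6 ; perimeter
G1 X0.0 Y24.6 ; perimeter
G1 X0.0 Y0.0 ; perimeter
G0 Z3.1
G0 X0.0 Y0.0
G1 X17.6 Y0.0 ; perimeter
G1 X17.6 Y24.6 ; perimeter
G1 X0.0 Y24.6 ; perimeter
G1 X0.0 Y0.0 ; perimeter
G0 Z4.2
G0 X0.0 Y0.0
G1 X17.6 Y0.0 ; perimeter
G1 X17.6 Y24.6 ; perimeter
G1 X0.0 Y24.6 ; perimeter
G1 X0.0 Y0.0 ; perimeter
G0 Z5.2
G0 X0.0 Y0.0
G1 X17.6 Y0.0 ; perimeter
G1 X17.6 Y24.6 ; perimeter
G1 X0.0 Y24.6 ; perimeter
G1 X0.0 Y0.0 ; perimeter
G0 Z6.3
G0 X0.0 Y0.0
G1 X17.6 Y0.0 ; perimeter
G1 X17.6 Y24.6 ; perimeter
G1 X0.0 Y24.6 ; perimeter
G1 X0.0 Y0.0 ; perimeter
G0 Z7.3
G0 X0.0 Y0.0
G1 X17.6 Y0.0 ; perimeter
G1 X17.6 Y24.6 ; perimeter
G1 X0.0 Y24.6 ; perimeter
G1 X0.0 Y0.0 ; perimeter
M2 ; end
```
solid part
  facet normal 0.0000 0.0000 -1.0000
    outer loop
      vertex 17.6 24.6 0.0
      vertex 17.6 0.0 0.0
      vertex 0.0 0.0 0.0
    endloop
  endfacet
  facet normal 0.0000 0.0000 -1.0000
    outer loop
      vertex 0.0 24.6 0.0
      vertex 17.6 24.6 0.0
      vertex 0.0 0.0 0.0
    endloop
  endfacet
  facet normal 0.0000 0.0000 1.0000
    outer loop
      vertex 0.0 0.0 7.3
      vertex 17.6 0.0 7.3
      vertex 17.6 24.6 7.3
    endloop
  endfacet
  facet normal 0.0000 0.0000 1.0000
    outer loop
      vertex 0.0 0.0 7.3
      vertex 17.6 24.6 7.3
      vertex 0.0 24.6 7.3
    endloop
  endfacet
  facet normal 0.0000 -1.0000 0.0000
    outer loop
      vertex 0.0 0.0 0.0
      vertex 17.6 0.0 0.0
      vertex 17.6 0.0 7.3
    endloop
  endfacet
  facet normal 0.0000 -1.0000 0.0000
    outer loop
      vertex 0.0 0.0 0.0
      vertex 17.6 0.0 7.3
      vertex 0.0 0.0 7.3
    endloop
  endfacet
  facet normal 0.0000 1.0000 0.0000
    outer loop
      vertex 17.6 24.6 7.3
      vertex 17.6 24.6 0.0
      vertex 0.0 24.6 0.0
    endloop
  endfacet
  facet normal 0.0000 1.0000 0.0000
    outer loop
      vertex 0.0 24.6 7.3
      vertex 17.6 24.6 7.3
      vertex 0.0 24.6 0.0
    endloop
  endfacet
  facet normal -1.0000 0.0000 0.0000
    outer loop
      vertex 0.0 24.6 7.3
      vertex 0.0 24.6 0.0
      vertex 0.0 0.0 0.0
    endloop
  endfacet
  facet normal -1.0000 0.0000 0.0000
    outer loop
      vertex 0.0 0.0 7.3
      vertex 0.0 24.6 7.3
      vertex 0.0 0.0 0.0
    endloop
  endfacet
  facet normal 1.0000 0.0000 0.0000
    outer loop
      vertex 17.6 0.0 0.0
      vertex 17.6 24.6 0.0
      vertex 17.6 24.6 7.3
    endloop
  endfacet
  facet normal 1.0000 0.0000 0.0000
    outer loop
      vertex 17.6 0.0 0.0
      vertex 17.6 24.6 7.3
      vertex 17.6 0.0 7.3
    endloop
  endfacet
endsolid part

The G0 Z moves step by Δz≈1.0 mm. Every layer's G1 loop is the same polygon, so the solid is a straight extrusion of it from z=0 to z≈7.3. Closing with flat bottom and top caps and triangulating gives 12 facets — a rectangular box, roughly 17.6 × 24.6 mm footprint and 7.3 mm tall.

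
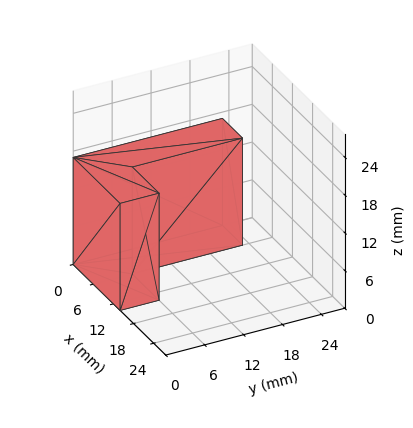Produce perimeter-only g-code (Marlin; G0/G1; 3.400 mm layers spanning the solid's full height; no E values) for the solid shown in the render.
Reading the render: the shape is an L-shaped prism: outer 14 × 23 mm, arm thicknesses ≈ 6 mm (horizontal) and 6 mm (vertical), extruded 17 mm in z (dimensions read to the nearest mm from the axis ticks). For the g-code, the solid's height is divided into equal slices at the stated Δz and each level perimeter traced with G1 moves after a G0 lift.

; perimeter-only toolpath
G21 ; units = mm
G90 ; absolute positioning
G28 ; home
; layer 1
G0 Z3.400
G0 X0.000 Y0.000
G1 X14.000 Y0.000
G1 X14.000 Y6.000
G1 X6.000 Y6.000
G1 X6.000 Y23.000
G1 X0.000 Y23.000
G1 X0.000 Y0.000
; layer 2
G0 Z6.800
G0 X0.000 Y0.000
G1 X14.000 Y0.000
G1 X14.000 Y6.000
G1 X6.000 Y6.000
G1 X6.000 Y23.000
G1 X0.000 Y23.000
G1 X0.000 Y0.000
; layer 3
G0 Z10.200
G0 X0.000 Y0.000
G1 X14.000 Y0.000
G1 X14.000 Y6.000
G1 X6.000 Y6.000
G1 X6.000 Y23.000
G1 X0.000 Y23.000
G1 X0.000 Y0.000
; layer 4
G0 Z13.600
G0 X0.000 Y0.000
G1 X14.000 Y0.000
G1 X14.000 Y6.000
G1 X6.000 Y6.000
G1 X6.000 Y23.000
G1 X0.000 Y23.000
G1 X0.000 Y0.000
; layer 5
G0 Z17.000
G0 X0.000 Y0.000
G1 X14.000 Y0.000
G1 X14.000 Y6.000
G1 X6.000 Y6.000
G1 X6.000 Y23.000
G1 X0.000 Y23.000
G1 X0.000 Y0.000
M2 ; end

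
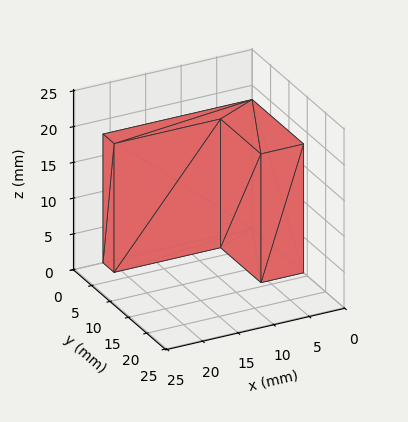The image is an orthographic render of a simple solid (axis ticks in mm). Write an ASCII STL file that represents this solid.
Reading the render: the shape is an L-shaped prism: outer 21 × 14 mm, arm thicknesses ≈ 3 mm (horizontal) and 6 mm (vertical), extruded 18 mm in z (dimensions read to the nearest mm from the axis ticks). For the STL, each face is triangulated and given an outward normal.

solid part
  facet normal 0.0000 0.0000 -1.0000
    outer loop
      vertex 21.000 3.000 0.000
      vertex 21.000 0.000 0.000
      vertex 0.000 0.000 0.000
    endloop
  endfacet
  facet normal 0.0000 0.0000 -1.0000
    outer loop
      vertex 6.000 3.000 0.000
      vertex 21.000 3.000 0.000
      vertex 0.000 0.000 0.000
    endloop
  endfacet
  facet normal 0.0000 0.0000 -1.0000
    outer loop
      vertex 6.000 14.000 0.000
      vertex 6.000 3.000 0.000
      vertex 0.000 0.000 0.000
    endloop
  endfacet
  facet normal 0.0000 0.0000 -1.0000
    outer loop
      vertex 0.000 14.000 0.000
      vertex 6.000 14.000 0.000
      vertex 0.000 0.000 0.000
    endloop
  endfacet
  facet normal 0.0000 0.0000 1.0000
    outer loop
      vertex 0.000 0.000 18.000
      vertex 21.000 0.000 18.000
      vertex 21.000 3.000 18.000
    endloop
  endfacet
  facet normal 0.0000 0.0000 1.0000
    outer loop
      vertex 0.000 0.000 18.000
      vertex 21.000 3.000 18.000
      vertex 6.000 3.000 18.000
    endloop
  endfacet
  facet normal 0.0000 0.0000 1.0000
    outer loop
      vertex 0.000 0.000 18.000
      vertex 6.000 3.000 18.000
      vertex 6.000 14.000 18.000
    endloop
  endfacet
  facet normal 0.0000 0.0000 1.0000
    outer loop
      vertex 0.000 0.000 18.000
      vertex 6.000 14.000 18.000
      vertex 0.000 14.000 18.000
    endloop
  endfacet
  facet normal 0.0000 -1.0000 0.0000
    outer loop
      vertex 0.000 0.000 0.000
      vertex 21.000 0.000 0.000
      vertex 21.000 0.000 18.000
    endloop
  endfacet
  facet normal 0.0000 -1.0000 0.0000
    outer loop
      vertex 0.000 0.000 0.000
      vertex 21.000 0.000 18.000
      vertex 0.000 0.000 18.000
    endloop
  endfacet
  facet normal 1.0000 0.0000 0.0000
    outer loop
      vertex 21.000 0.000 0.000
      vertex 21.000 3.000 0.000
      vertex 21.000 3.000 18.000
    endloop
  endfacet
  facet normal 1.0000 0.0000 0.0000
    outer loop
      vertex 21.000 0.000 0.000
      vertex 21.000 3.000 18.000
      vertex 21.000 0.000 18.000
    endloop
  endfacet
  facet normal 0.0000 1.0000 0.0000
    outer loop
      vertex 21.000 3.000 0.000
      vertex 6.000 3.000 0.000
      vertex 6.000 3.000 18.000
    endloop
  endfacet
  facet normal 0.0000 1.0000 0.0000
    outer loop
      vertex 21.000 3.000 0.000
      vertex 6.000 3.000 18.000
      vertex 21.000 3.000 18.000
    endloop
  endfacet
  facet normal 1.0000 0.0000 0.0000
    outer loop
      vertex 6.000 3.000 0.000
      vertex 6.000 14.000 0.000
      vertex 6.000 14.000 18.000
    endloop
  endfacet
  facet normal 1.0000 0.0000 0.0000
    outer loop
      vertex 6.000 3.000 0.000
      vertex 6.000 14.000 18.000
      vertex 6.000 3.000 18.000
    endloop
  endfacet
  facet normal 0.0000 1.0000 0.0000
    outer loop
      vertex 6.000 14.000 0.000
      vertex 0.000 14.000 0.000
      vertex 0.000 14.000 18.000
    endloop
  endfacet
  facet normal 0.0000 1.0000 0.0000
    outer loop
      vertex 6.000 14.000 0.000
      vertex 0.000 14.000 18.000
      vertex 6.000 14.000 18.000
    endloop
  endfacet
  facet normal -1.0000 0.0000 0.0000
    outer loop
      vertex 0.000 14.000 0.000
      vertex 0.000 0.000 0.000
      vertex 0.000 0.000 18.000
    endloop
  endfacet
  facet normal -1.0000 0.0000 0.0000
    outer loop
      vertex 0.000 14.000 0.000
      vertex 0.000 0.000 18.000
      vertex 0.000 14.000 18.000
    endloop
  endfacet
endsolid part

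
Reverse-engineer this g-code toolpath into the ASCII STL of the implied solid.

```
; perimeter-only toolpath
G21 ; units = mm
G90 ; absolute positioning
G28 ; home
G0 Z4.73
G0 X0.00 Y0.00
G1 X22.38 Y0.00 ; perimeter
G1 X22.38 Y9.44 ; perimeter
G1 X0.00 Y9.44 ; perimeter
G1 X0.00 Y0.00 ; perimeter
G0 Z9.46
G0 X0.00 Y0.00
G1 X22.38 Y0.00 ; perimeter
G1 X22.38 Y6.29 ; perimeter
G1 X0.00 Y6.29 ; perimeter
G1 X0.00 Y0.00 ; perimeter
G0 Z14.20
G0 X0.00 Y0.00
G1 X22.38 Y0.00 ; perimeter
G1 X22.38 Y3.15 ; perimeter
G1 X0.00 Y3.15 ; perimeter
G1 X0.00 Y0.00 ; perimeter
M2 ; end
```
solid part
  facet normal 0.0000 0.0000 -1.0000
    outer loop
      vertex 22.38 12.58 0.00
      vertex 22.38 0.00 0.00
      vertex 0.00 0.00 0.00
    endloop
  endfacet
  facet normal 0.0000 0.0000 -1.0000
    outer loop
      vertex 0.00 12.58 0.00
      vertex 22.38 12.58 0.00
      vertex 0.00 0.00 0.00
    endloop
  endfacet
  facet normal 0.0000 -1.0000 0.0000
    outer loop
      vertex 0.00 0.00 0.00
      vertex 22.38 0.00 0.00
      vertex 22.38 0.00 18.93
    endloop
  endfacet
  facet normal 0.0000 -1.0000 0.0000
    outer loop
      vertex 0.00 0.00 0.00
      vertex 22.38 0.00 18.93
      vertex 0.00 0.00 18.93
    endloop
  endfacet
  facet normal 0.0000 0.8329 0.5535
    outer loop
      vertex 0.00 0.00 18.93
      vertex 22.38 0.00 18.93
      vertex 22.38 12.58 0.00
    endloop
  endfacet
  facet normal 0.0000 0.8329 0.5535
    outer loop
      vertex 0.00 0.00 18.93
      vertex 22.38 12.58 0.00
      vertex 0.00 12.58 0.00
    endloop
  endfacet
  facet normal -1.0000 0.0000 0.0000
    outer loop
      vertex 0.00 0.00 18.93
      vertex 0.00 12.58 0.00
      vertex 0.00 0.00 0.00
    endloop
  endfacet
  facet normal 1.0000 0.0000 0.0000
    outer loop
      vertex 22.38 0.00 0.00
      vertex 22.38 12.58 0.00
      vertex 22.38 0.00 18.93
    endloop
  endfacet
endsolid part

The G0 Z moves step by Δz≈4.73 mm. The G1 loops shrink linearly with z, so the solid tapers from its base footprint up to z≈18.9. Closing with a flat bottom cap and the tapered top and triangulating gives 8 facets — a wedge (ramp): 22.4 × 12.6 mm base, rising to 18.9 mm along the y=0 edge and sloping linearly to z=0 at y=12.6.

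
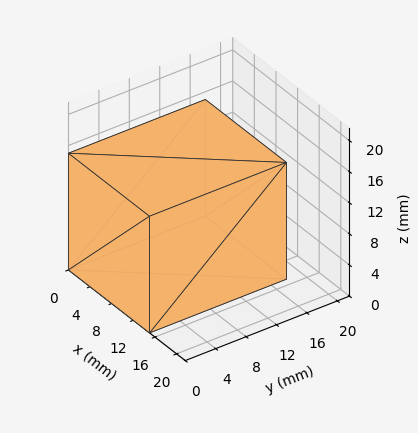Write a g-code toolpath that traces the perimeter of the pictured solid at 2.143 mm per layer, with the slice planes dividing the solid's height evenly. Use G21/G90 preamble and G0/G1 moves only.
Reading the render: the shape is a rectangular box, roughly 15 × 18 mm footprint and 15 mm tall (dimensions read to the nearest mm from the axis ticks). For the g-code, the solid's height is divided into equal slices at the stated Δz and each level perimeter traced with G1 moves after a G0 lift.

; perimeter-only toolpath
G21 ; units = mm
G90 ; absolute positioning
G28 ; home
; layer 1
G0 Z2.143
G0 X0.000 Y0.000
G1 X15.000 Y0.000
G1 X15.000 Y18.000
G1 X0.000 Y18.000
G1 X0.000 Y0.000
; layer 2
G0 Z4.286
G0 X0.000 Y0.000
G1 X15.000 Y0.000
G1 X15.000 Y18.000
G1 X0.000 Y18.000
G1 X0.000 Y0.000
; layer 3
G0 Z6.429
G0 X0.000 Y0.000
G1 X15.000 Y0.000
G1 X15.000 Y18.000
G1 X0.000 Y18.000
G1 X0.000 Y0.000
; layer 4
G0 Z8.571
G0 X0.000 Y0.000
G1 X15.000 Y0.000
G1 X15.000 Y18.000
G1 X0.000 Y18.000
G1 X0.000 Y0.000
; layer 5
G0 Z10.714
G0 X0.000 Y0.000
G1 X15.000 Y0.000
G1 X15.000 Y18.000
G1 X0.000 Y18.000
G1 X0.000 Y0.000
; layer 6
G0 Z12.857
G0 X0.000 Y0.000
G1 X15.000 Y0.000
G1 X15.000 Y18.000
G1 X0.000 Y18.000
G1 X0.000 Y0.000
; layer 7
G0 Z15.000
G0 X0.000 Y0.000
G1 X15.000 Y0.000
G1 X15.000 Y18.000
G1 X0.000 Y18.000
G1 X0.000 Y0.000
M2 ; end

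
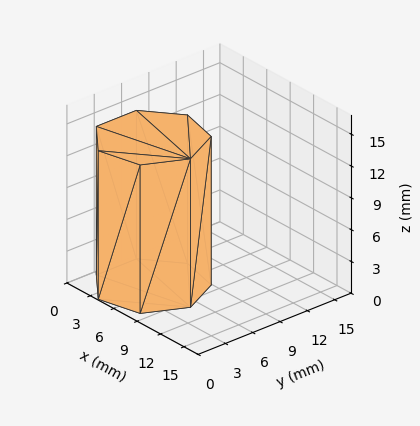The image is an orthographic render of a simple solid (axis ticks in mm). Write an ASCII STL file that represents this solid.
Reading the render: the shape is a regular 7-sided prism (a cylinder approximated with 7 flat sides), circumscribed radius ≈ 5 mm, height ≈ 14 mm (dimensions read to the nearest mm from the axis ticks). For the STL, each face is triangulated and given an outward normal.

solid part
  facet normal 0.0000 0.0000 -1.0000
    outer loop
      vertex 3.9 9.9 0.0
      vertex 8.1 8.9 0.0
      vertex 10.0 5.0 0.0
    endloop
  endfacet
  facet normal 0.0000 0.0000 -1.0000
    outer loop
      vertex 0.5 7.2 0.0
      vertex 3.9 9.9 0.0
      vertex 10.0 5.0 0.0
    endloop
  endfacet
  facet normal 0.0000 0.0000 -1.0000
    outer loop
      vertex 0.5 2.8 0.0
      vertex 0.5 7.2 0.0
      vertex 10.0 5.0 0.0
    endloop
  endfacet
  facet normal 0.0000 0.0000 -1.0000
    outer loop
      vertex 3.9 0.1 0.0
      vertex 0.5 2.8 0.0
      vertex 10.0 5.0 0.0
    endloop
  endfacet
  facet normal 0.0000 0.0000 -1.0000
    outer loop
      vertex 8.1 1.1 0.0
      vertex 3.9 0.1 0.0
      vertex 10.0 5.0 0.0
    endloop
  endfacet
  facet normal 0.0000 0.0000 1.0000
    outer loop
      vertex 10.0 5.0 14.0
      vertex 8.1 8.9 14.0
      vertex 3.9 9.9 14.0
    endloop
  endfacet
  facet normal 0.0000 0.0000 1.0000
    outer loop
      vertex 10.0 5.0 14.0
      vertex 3.9 9.9 14.0
      vertex 0.5 7.2 14.0
    endloop
  endfacet
  facet normal 0.0000 0.0000 1.0000
    outer loop
      vertex 10.0 5.0 14.0
      vertex 0.5 7.2 14.0
      vertex 0.5 2.8 14.0
    endloop
  endfacet
  facet normal 0.0000 0.0000 1.0000
    outer loop
      vertex 10.0 5.0 14.0
      vertex 0.5 2.8 14.0
      vertex 3.9 0.1 14.0
    endloop
  endfacet
  facet normal 0.0000 0.0000 1.0000
    outer loop
      vertex 10.0 5.0 14.0
      vertex 3.9 0.1 14.0
      vertex 8.1 1.1 14.0
    endloop
  endfacet
  facet normal 0.8990 0.4380 0.0000
    outer loop
      vertex 10.0 5.0 0.0
      vertex 8.1 8.9 0.0
      vertex 8.1 8.9 14.0
    endloop
  endfacet
  facet normal 0.8990 0.4380 0.0000
    outer loop
      vertex 10.0 5.0 0.0
      vertex 8.1 8.9 14.0
      vertex 10.0 5.0 14.0
    endloop
  endfacet
  facet normal 0.2316 0.9728 0.0000
    outer loop
      vertex 8.1 8.9 0.0
      vertex 3.9 9.9 0.0
      vertex 3.9 9.9 14.0
    endloop
  endfacet
  facet normal 0.2316 0.9728 0.0000
    outer loop
      vertex 8.1 8.9 0.0
      vertex 3.9 9.9 14.0
      vertex 8.1 8.9 14.0
    endloop
  endfacet
  facet normal -0.6219 0.7831 0.0000
    outer loop
      vertex 3.9 9.9 0.0
      vertex 0.5 7.2 0.0
      vertex 0.5 7.2 14.0
    endloop
  endfacet
  facet normal -0.6219 0.7831 0.0000
    outer loop
      vertex 3.9 9.9 0.0
      vertex 0.5 7.2 14.0
      vertex 3.9 9.9 14.0
    endloop
  endfacet
  facet normal -1.0000 0.0000 0.0000
    outer loop
      vertex 0.5 7.2 0.0
      vertex 0.5 2.8 0.0
      vertex 0.5 2.8 14.0
    endloop
  endfacet
  facet normal -1.0000 0.0000 0.0000
    outer loop
      vertex 0.5 7.2 0.0
      vertex 0.5 2.8 14.0
      vertex 0.5 7.2 14.0
    endloop
  endfacet
  facet normal -0.6219 -0.7831 0.0000
    outer loop
      vertex 0.5 2.8 0.0
      vertex 3.9 0.1 0.0
      vertex 3.9 0.1 14.0
    endloop
  endfacet
  facet normal -0.6219 -0.7831 0.0000
    outer loop
      vertex 0.5 2.8 0.0
      vertex 3.9 0.1 14.0
      vertex 0.5 2.8 14.0
    endloop
  endfacet
  facet normal 0.2316 -0.9728 0.0000
    outer loop
      vertex 3.9 0.1 0.0
      vertex 8.1 1.1 0.0
      vertex 8.1 1.1 14.0
    endloop
  endfacet
  facet normal 0.2316 -0.9728 0.0000
    outer loop
      vertex 3.9 0.1 0.0
      vertex 8.1 1.1 14.0
      vertex 3.9 0.1 14.0
    endloop
  endfacet
  facet normal 0.8990 -0.4380 0.0000
    outer loop
      vertex 8.1 1.1 0.0
      vertex 10.0 5.0 0.0
      vertex 10.0 5.0 14.0
    endloop
  endfacet
  facet normal 0.8990 -0.4380 0.0000
    outer loop
      vertex 8.1 1.1 0.0
      vertex 10.0 5.0 14.0
      vertex 8.1 1.1 14.0
    endloop
  endfacet
endsolid part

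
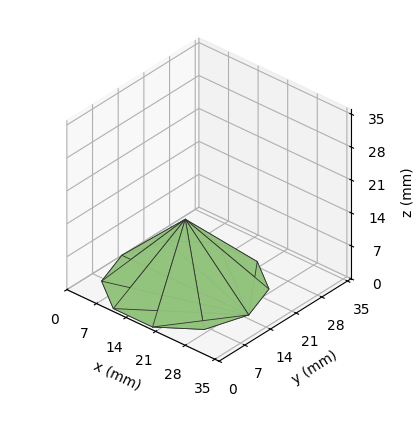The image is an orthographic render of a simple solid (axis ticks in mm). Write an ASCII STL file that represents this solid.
Reading the render: the shape is a regular 10-sided pyramid, base circumscribed radius ≈ 15 mm, apex at z ≈ 14 mm (dimensions read to the nearest mm from the axis ticks). For the STL, each face is triangulated and given an outward normal.

solid part
  facet normal 0.0000 0.0000 -1.0000
    outer loop
      vertex 19.64 29.27 0.00
      vertex 27.14 23.82 0.00
      vertex 30.00 15.00 0.00
    endloop
  endfacet
  facet normal 0.0000 0.0000 -1.0000
    outer loop
      vertex 10.36 29.27 0.00
      vertex 19.64 29.27 0.00
      vertex 30.00 15.00 0.00
    endloop
  endfacet
  facet normal 0.0000 0.0000 -1.0000
    outer loop
      vertex 2.86 23.82 0.00
      vertex 10.36 29.27 0.00
      vertex 30.00 15.00 0.00
    endloop
  endfacet
  facet normal 0.0000 0.0000 -1.0000
    outer loop
      vertex 0.00 15.00 0.00
      vertex 2.86 23.82 0.00
      vertex 30.00 15.00 0.00
    endloop
  endfacet
  facet normal 0.0000 0.0000 -1.0000
    outer loop
      vertex 2.86 6.18 0.00
      vertex 0.00 15.00 0.00
      vertex 30.00 15.00 0.00
    endloop
  endfacet
  facet normal 0.0000 0.0000 -1.0000
    outer loop
      vertex 10.36 0.73 0.00
      vertex 2.86 6.18 0.00
      vertex 30.00 15.00 0.00
    endloop
  endfacet
  facet normal 0.0000 0.0000 -1.0000
    outer loop
      vertex 19.64 0.73 0.00
      vertex 10.36 0.73 0.00
      vertex 30.00 15.00 0.00
    endloop
  endfacet
  facet normal 0.0000 0.0000 -1.0000
    outer loop
      vertex 27.14 6.18 0.00
      vertex 19.64 0.73 0.00
      vertex 30.00 15.00 0.00
    endloop
  endfacet
  facet normal 0.6662 0.2160 0.7138
    outer loop
      vertex 30.00 15.00 0.00
      vertex 27.14 23.82 0.00
      vertex 15.00 15.00 14.00
    endloop
  endfacet
  facet normal 0.4117 0.5665 0.7139
    outer loop
      vertex 27.14 23.82 0.00
      vertex 19.64 29.27 0.00
      vertex 15.00 15.00 14.00
    endloop
  endfacet
  facet normal 0.0000 0.7003 0.7138
    outer loop
      vertex 19.64 29.27 0.00
      vertex 10.36 29.27 0.00
      vertex 15.00 15.00 14.00
    endloop
  endfacet
  facet normal -0.4117 0.5665 0.7139
    outer loop
      vertex 10.36 29.27 0.00
      vertex 2.86 23.82 0.00
      vertex 15.00 15.00 14.00
    endloop
  endfacet
  facet normal -0.6662 0.2160 0.7138
    outer loop
      vertex 2.86 23.82 0.00
      vertex 0.00 15.00 0.00
      vertex 15.00 15.00 14.00
    endloop
  endfacet
  facet normal -0.6662 -0.2160 0.7138
    outer loop
      vertex 0.00 15.00 0.00
      vertex 2.86 6.18 0.00
      vertex 15.00 15.00 14.00
    endloop
  endfacet
  facet normal -0.4117 -0.5665 0.7139
    outer loop
      vertex 2.86 6.18 0.00
      vertex 10.36 0.73 0.00
      vertex 15.00 15.00 14.00
    endloop
  endfacet
  facet normal 0.0000 -0.7003 0.7138
    outer loop
      vertex 10.36 0.73 0.00
      vertex 19.64 0.73 0.00
      vertex 15.00 15.00 14.00
    endloop
  endfacet
  facet normal 0.4117 -0.5665 0.7139
    outer loop
      vertex 19.64 0.73 0.00
      vertex 27.14 6.18 0.00
      vertex 15.00 15.00 14.00
    endloop
  endfacet
  facet normal 0.6662 -0.2160 0.7138
    outer loop
      vertex 27.14 6.18 0.00
      vertex 30.00 15.00 0.00
      vertex 15.00 15.00 14.00
    endloop
  endfacet
endsolid part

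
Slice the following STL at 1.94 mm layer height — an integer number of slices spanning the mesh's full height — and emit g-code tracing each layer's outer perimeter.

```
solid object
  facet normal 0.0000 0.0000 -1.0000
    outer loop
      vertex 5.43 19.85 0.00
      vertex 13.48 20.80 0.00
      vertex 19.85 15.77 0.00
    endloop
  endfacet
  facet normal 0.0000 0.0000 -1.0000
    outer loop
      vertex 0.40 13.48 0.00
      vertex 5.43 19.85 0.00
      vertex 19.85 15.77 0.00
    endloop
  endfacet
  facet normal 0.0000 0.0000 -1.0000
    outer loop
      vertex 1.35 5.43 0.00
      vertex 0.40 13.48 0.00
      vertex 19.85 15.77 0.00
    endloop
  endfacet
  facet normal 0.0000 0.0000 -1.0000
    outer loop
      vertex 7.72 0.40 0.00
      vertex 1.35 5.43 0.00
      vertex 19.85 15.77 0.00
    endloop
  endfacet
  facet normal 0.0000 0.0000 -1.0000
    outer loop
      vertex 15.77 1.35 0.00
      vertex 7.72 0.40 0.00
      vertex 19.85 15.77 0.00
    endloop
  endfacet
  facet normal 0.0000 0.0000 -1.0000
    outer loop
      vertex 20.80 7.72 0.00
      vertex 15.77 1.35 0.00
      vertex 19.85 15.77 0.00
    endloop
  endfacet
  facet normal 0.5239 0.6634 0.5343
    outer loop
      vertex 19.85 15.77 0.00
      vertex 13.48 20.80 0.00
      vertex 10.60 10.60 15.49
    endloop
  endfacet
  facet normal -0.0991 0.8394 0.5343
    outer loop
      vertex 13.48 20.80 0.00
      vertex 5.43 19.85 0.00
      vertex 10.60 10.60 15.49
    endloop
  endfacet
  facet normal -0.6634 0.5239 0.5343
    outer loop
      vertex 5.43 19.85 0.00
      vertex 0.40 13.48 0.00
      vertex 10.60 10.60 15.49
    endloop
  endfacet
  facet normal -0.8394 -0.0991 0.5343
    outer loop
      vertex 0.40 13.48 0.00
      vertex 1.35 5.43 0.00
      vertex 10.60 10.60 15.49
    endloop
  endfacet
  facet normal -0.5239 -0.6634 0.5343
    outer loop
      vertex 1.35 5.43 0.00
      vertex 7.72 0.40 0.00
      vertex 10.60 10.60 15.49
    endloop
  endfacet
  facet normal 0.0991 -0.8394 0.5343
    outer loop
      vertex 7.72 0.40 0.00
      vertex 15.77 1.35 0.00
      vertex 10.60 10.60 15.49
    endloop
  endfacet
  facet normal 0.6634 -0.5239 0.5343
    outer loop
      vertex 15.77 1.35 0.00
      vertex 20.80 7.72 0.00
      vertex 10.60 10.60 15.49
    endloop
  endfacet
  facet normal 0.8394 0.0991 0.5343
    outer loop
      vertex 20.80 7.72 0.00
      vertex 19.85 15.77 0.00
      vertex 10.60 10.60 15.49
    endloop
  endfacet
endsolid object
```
; perimeter-only toolpath
G21 ; units = mm
G90 ; absolute positioning
G28 ; home
; layer 1
G0 Z1.94
G0 X18.69 Y15.12
G1 X13.12 Y19.52
G1 X6.08 Y18.69
G1 X1.68 Y13.12
G1 X2.51 Y6.08
G1 X8.08 Y1.68
G1 X15.12 Y2.51
G1 X19.52 Y8.08
G1 X18.69 Y15.12
; layer 2
G0 Z3.87
G0 X17.54 Y14.48
G1 X12.76 Y18.25
G1 X6.72 Y17.54
G1 X2.95 Y12.76
G1 X3.66 Y6.72
G1 X8.44 Y2.95
G1 X14.48 Y3.66
G1 X18.25 Y8.44
G1 X17.54 Y14.48
; layer 3
G0 Z5.81
G0 X16.38 Y13.83
G1 X12.40 Y16.98
G1 X7.37 Y16.38
G1 X4.22 Y12.40
G1 X4.82 Y7.37
G1 X8.80 Y4.22
G1 X13.83 Y4.82
G1 X16.98 Y8.80
G1 X16.38 Y13.83
; layer 4
G0 Z7.75
G0 X15.23 Y13.18
G1 X12.04 Y15.70
G1 X8.02 Y15.23
G1 X5.50 Y12.04
G1 X5.97 Y8.02
G1 X9.16 Y5.50
G1 X13.18 Y5.97
G1 X15.70 Y9.16
G1 X15.23 Y13.18
; layer 5
G0 Z9.68
G0 X14.07 Y12.54
G1 X11.68 Y14.43
G1 X8.66 Y14.07
G1 X6.78 Y11.68
G1 X7.13 Y8.66
G1 X9.52 Y6.78
G1 X12.54 Y7.13
G1 X14.43 Y9.52
G1 X14.07 Y12.54
; layer 6
G0 Z11.62
G0 X12.91 Y11.89
G1 X11.32 Y13.15
G1 X9.31 Y12.91
G1 X8.05 Y11.32
G1 X8.29 Y9.31
G1 X9.88 Y8.05
G1 X11.89 Y8.29
G1 X13.15 Y9.88
G1 X12.91 Y11.89
; layer 7
G0 Z13.55
G0 X11.76 Y11.25
G1 X10.96 Y11.88
G1 X9.95 Y11.76
G1 X9.33 Y10.96
G1 X9.44 Y9.95
G1 X10.24 Y9.33
G1 X11.25 Y9.44
G1 X11.88 Y10.24
G1 X11.76 Y11.25
M2 ; end

The solid is a regular 8-sided pyramid, base circumscribed radius ≈ 10.6 mm, apex at z ≈ 15.5 mm. Slicing at Δz = 1.94 mm — 8 equal slices spanning the solid's height, so layer i sits at z = i·h/8 — gives 7 non-empty perimeters. Each is a 8-segment closed polygon; G0 lifts to the layer z and rapids to the start vertex, then G1 traces the edges. The cross-section shrinks linearly with z (the slice at the apex is degenerate and omitted).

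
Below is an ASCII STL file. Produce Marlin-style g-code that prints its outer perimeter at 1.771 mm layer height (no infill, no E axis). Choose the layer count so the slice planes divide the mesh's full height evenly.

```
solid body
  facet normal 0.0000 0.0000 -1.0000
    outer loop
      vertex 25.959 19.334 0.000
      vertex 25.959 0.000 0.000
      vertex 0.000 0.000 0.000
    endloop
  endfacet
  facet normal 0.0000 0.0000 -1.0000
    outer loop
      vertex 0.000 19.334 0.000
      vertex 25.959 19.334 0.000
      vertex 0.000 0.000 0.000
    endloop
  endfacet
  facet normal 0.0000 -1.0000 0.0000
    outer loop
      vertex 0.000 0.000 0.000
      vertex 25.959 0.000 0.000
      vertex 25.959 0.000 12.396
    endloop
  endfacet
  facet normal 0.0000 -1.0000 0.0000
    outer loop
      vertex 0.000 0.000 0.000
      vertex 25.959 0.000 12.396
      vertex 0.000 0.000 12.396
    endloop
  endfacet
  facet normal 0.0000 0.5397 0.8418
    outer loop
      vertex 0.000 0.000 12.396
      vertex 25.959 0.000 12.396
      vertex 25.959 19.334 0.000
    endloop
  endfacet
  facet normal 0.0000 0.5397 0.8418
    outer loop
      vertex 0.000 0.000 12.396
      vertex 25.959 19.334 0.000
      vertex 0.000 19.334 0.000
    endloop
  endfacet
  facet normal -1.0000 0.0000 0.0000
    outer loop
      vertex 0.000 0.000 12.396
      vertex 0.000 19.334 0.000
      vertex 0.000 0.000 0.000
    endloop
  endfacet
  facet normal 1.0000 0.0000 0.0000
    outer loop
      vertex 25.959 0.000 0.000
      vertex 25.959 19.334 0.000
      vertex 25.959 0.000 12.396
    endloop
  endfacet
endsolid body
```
; perimeter-only toolpath
G21 ; units = mm
G90 ; absolute positioning
G28 ; home
; layer 1
G0 Z1.771
G0 X0.000 Y0.000
G1 X25.959 Y0.000
G1 X25.959 Y16.572
G1 X0.000 Y16.572
G1 X0.000 Y0.000
; layer 2
G0 Z3.542
G0 X0.000 Y0.000
G1 X25.959 Y0.000
G1 X25.959 Y13.810
G1 X0.000 Y13.810
G1 X0.000 Y0.000
; layer 3
G0 Z5.313
G0 X0.000 Y0.000
G1 X25.959 Y0.000
G1 X25.959 Y11.048
G1 X0.000 Y11.048
G1 X0.000 Y0.000
; layer 4
G0 Z7.083
G0 X0.000 Y0.000
G1 X25.959 Y0.000
G1 X25.959 Y8.286
G1 X0.000 Y8.286
G1 X0.000 Y0.000
; layer 5
G0 Z8.854
G0 X0.000 Y0.000
G1 X25.959 Y0.000
G1 X25.959 Y5.524
G1 X0.000 Y5.524
G1 X0.000 Y0.000
; layer 6
G0 Z10.625
G0 X0.000 Y0.000
G1 X25.959 Y0.000
G1 X25.959 Y2.762
G1 X0.000 Y2.762
G1 X0.000 Y0.000
M2 ; end

The solid is a wedge (ramp): 26 × 19.3 mm base, rising to 12.4 mm along the y=0 edge and sloping linearly to z=0 at y=19.3. Slicing at Δz = 1.771 mm — 7 equal slices spanning the solid's height, so layer i sits at z = i·h/7 — gives 6 non-empty perimeters. Each is a 4-segment closed polygon; G0 lifts to the layer z and rapids to the start vertex, then G1 traces the edges. The cross-section shrinks linearly with z (the slice at the apex is degenerate and omitted).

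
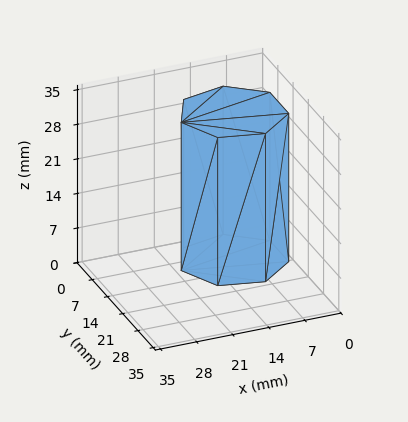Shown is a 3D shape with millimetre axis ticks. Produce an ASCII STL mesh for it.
Reading the render: the shape is a regular 7-sided prism (a cylinder approximated with 7 flat sides), circumscribed radius ≈ 10 mm, height ≈ 30 mm (dimensions read to the nearest mm from the axis ticks). For the STL, each face is triangulated and given an outward normal.

solid part
  facet normal 0.0000 0.0000 -1.0000
    outer loop
      vertex 7.77 19.75 0.00
      vertex 16.23 17.82 0.00
      vertex 20.00 10.00 0.00
    endloop
  endfacet
  facet normal 0.0000 0.0000 -1.0000
    outer loop
      vertex 0.99 14.34 0.00
      vertex 7.77 19.75 0.00
      vertex 20.00 10.00 0.00
    endloop
  endfacet
  facet normal 0.0000 0.0000 -1.0000
    outer loop
      vertex 0.99 5.66 0.00
      vertex 0.99 14.34 0.00
      vertex 20.00 10.00 0.00
    endloop
  endfacet
  facet normal 0.0000 0.0000 -1.0000
    outer loop
      vertex 7.77 0.25 0.00
      vertex 0.99 5.66 0.00
      vertex 20.00 10.00 0.00
    endloop
  endfacet
  facet normal 0.0000 0.0000 -1.0000
    outer loop
      vertex 16.23 2.18 0.00
      vertex 7.77 0.25 0.00
      vertex 20.00 10.00 0.00
    endloop
  endfacet
  facet normal 0.0000 0.0000 1.0000
    outer loop
      vertex 20.00 10.00 30.00
      vertex 16.23 17.82 30.00
      vertex 7.77 19.75 30.00
    endloop
  endfacet
  facet normal 0.0000 0.0000 1.0000
    outer loop
      vertex 20.00 10.00 30.00
      vertex 7.77 19.75 30.00
      vertex 0.99 14.34 30.00
    endloop
  endfacet
  facet normal 0.0000 0.0000 1.0000
    outer loop
      vertex 20.00 10.00 30.00
      vertex 0.99 14.34 30.00
      vertex 0.99 5.66 30.00
    endloop
  endfacet
  facet normal 0.0000 0.0000 1.0000
    outer loop
      vertex 20.00 10.00 30.00
      vertex 0.99 5.66 30.00
      vertex 7.77 0.25 30.00
    endloop
  endfacet
  facet normal 0.0000 0.0000 1.0000
    outer loop
      vertex 20.00 10.00 30.00
      vertex 7.77 0.25 30.00
      vertex 16.23 2.18 30.00
    endloop
  endfacet
  facet normal 0.9008 0.4343 0.0000
    outer loop
      vertex 20.00 10.00 0.00
      vertex 16.23 17.82 0.00
      vertex 16.23 17.82 30.00
    endloop
  endfacet
  facet normal 0.9008 0.4343 0.0000
    outer loop
      vertex 20.00 10.00 0.00
      vertex 16.23 17.82 30.00
      vertex 20.00 10.00 30.00
    endloop
  endfacet
  facet normal 0.2224 0.9750 0.0000
    outer loop
      vertex 16.23 17.82 0.00
      vertex 7.77 19.75 0.00
      vertex 7.77 19.75 30.00
    endloop
  endfacet
  facet normal 0.2224 0.9750 0.0000
    outer loop
      vertex 16.23 17.82 0.00
      vertex 7.77 19.75 30.00
      vertex 16.23 17.82 30.00
    endloop
  endfacet
  facet normal -0.6237 0.7817 0.0000
    outer loop
      vertex 7.77 19.75 0.00
      vertex 0.99 14.34 0.00
      vertex 0.99 14.34 30.00
    endloop
  endfacet
  facet normal -0.6237 0.7817 0.0000
    outer loop
      vertex 7.77 19.75 0.00
      vertex 0.99 14.34 30.00
      vertex 7.77 19.75 30.00
    endloop
  endfacet
  facet normal -1.0000 0.0000 0.0000
    outer loop
      vertex 0.99 14.34 0.00
      vertex 0.99 5.66 0.00
      vertex 0.99 5.66 30.00
    endloop
  endfacet
  facet normal -1.0000 0.0000 0.0000
    outer loop
      vertex 0.99 14.34 0.00
      vertex 0.99 5.66 30.00
      vertex 0.99 14.34 30.00
    endloop
  endfacet
  facet normal -0.6237 -0.7817 0.0000
    outer loop
      vertex 0.99 5.66 0.00
      vertex 7.77 0.25 0.00
      vertex 7.77 0.25 30.00
    endloop
  endfacet
  facet normal -0.6237 -0.7817 0.0000
    outer loop
      vertex 0.99 5.66 0.00
      vertex 7.77 0.25 30.00
      vertex 0.99 5.66 30.00
    endloop
  endfacet
  facet normal 0.2224 -0.9750 0.0000
    outer loop
      vertex 7.77 0.25 0.00
      vertex 16.23 2.18 0.00
      vertex 16.23 2.18 30.00
    endloop
  endfacet
  facet normal 0.2224 -0.9750 0.0000
    outer loop
      vertex 7.77 0.25 0.00
      vertex 16.23 2.18 30.00
      vertex 7.77 0.25 30.00
    endloop
  endfacet
  facet normal 0.9008 -0.4343 0.0000
    outer loop
      vertex 16.23 2.18 0.00
      vertex 20.00 10.00 0.00
      vertex 20.00 10.00 30.00
    endloop
  endfacet
  facet normal 0.9008 -0.4343 0.0000
    outer loop
      vertex 16.23 2.18 0.00
      vertex 20.00 10.00 30.00
      vertex 16.23 2.18 30.00
    endloop
  endfacet
endsolid part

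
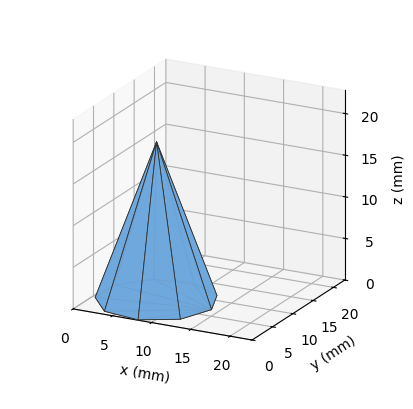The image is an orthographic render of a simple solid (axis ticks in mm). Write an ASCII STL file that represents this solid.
Reading the render: the shape is a regular 9-sided pyramid, base circumscribed radius ≈ 7 mm, apex at z ≈ 19 mm (dimensions read to the nearest mm from the axis ticks). For the STL, each face is triangulated and given an outward normal.

solid part
  facet normal 0.0000 0.0000 -1.0000
    outer loop
      vertex 8.22 13.89 0.00
      vertex 12.36 11.50 0.00
      vertex 14.00 7.00 0.00
    endloop
  endfacet
  facet normal 0.0000 0.0000 -1.0000
    outer loop
      vertex 3.50 13.06 0.00
      vertex 8.22 13.89 0.00
      vertex 14.00 7.00 0.00
    endloop
  endfacet
  facet normal 0.0000 0.0000 -1.0000
    outer loop
      vertex 0.42 9.39 0.00
      vertex 3.50 13.06 0.00
      vertex 14.00 7.00 0.00
    endloop
  endfacet
  facet normal 0.0000 0.0000 -1.0000
    outer loop
      vertex 0.42 4.61 0.00
      vertex 0.42 9.39 0.00
      vertex 14.00 7.00 0.00
    endloop
  endfacet
  facet normal 0.0000 0.0000 -1.0000
    outer loop
      vertex 3.50 0.94 0.00
      vertex 0.42 4.61 0.00
      vertex 14.00 7.00 0.00
    endloop
  endfacet
  facet normal 0.0000 0.0000 -1.0000
    outer loop
      vertex 8.22 0.11 0.00
      vertex 3.50 0.94 0.00
      vertex 14.00 7.00 0.00
    endloop
  endfacet
  facet normal 0.0000 0.0000 -1.0000
    outer loop
      vertex 12.36 2.50 0.00
      vertex 8.22 0.11 0.00
      vertex 14.00 7.00 0.00
    endloop
  endfacet
  facet normal 0.8879 0.3236 0.3271
    outer loop
      vertex 14.00 7.00 0.00
      vertex 12.36 11.50 0.00
      vertex 7.00 7.00 19.00
    endloop
  endfacet
  facet normal 0.4725 0.8184 0.3271
    outer loop
      vertex 12.36 11.50 0.00
      vertex 8.22 13.89 0.00
      vertex 7.00 7.00 19.00
    endloop
  endfacet
  facet normal -0.1637 0.9307 0.3270
    outer loop
      vertex 8.22 13.89 0.00
      vertex 3.50 13.06 0.00
      vertex 7.00 7.00 19.00
    endloop
  endfacet
  facet normal -0.7239 0.6075 0.3271
    outer loop
      vertex 3.50 13.06 0.00
      vertex 0.42 9.39 0.00
      vertex 7.00 7.00 19.00
    endloop
  endfacet
  facet normal -0.9449 0.0000 0.3272
    outer loop
      vertex 0.42 9.39 0.00
      vertex 0.42 4.61 0.00
      vertex 7.00 7.00 19.00
    endloop
  endfacet
  facet normal -0.7239 -0.6075 0.3271
    outer loop
      vertex 0.42 4.61 0.00
      vertex 3.50 0.94 0.00
      vertex 7.00 7.00 19.00
    endloop
  endfacet
  facet normal -0.1637 -0.9307 0.3270
    outer loop
      vertex 3.50 0.94 0.00
      vertex 8.22 0.11 0.00
      vertex 7.00 7.00 19.00
    endloop
  endfacet
  facet normal 0.4725 -0.8184 0.3271
    outer loop
      vertex 8.22 0.11 0.00
      vertex 12.36 2.50 0.00
      vertex 7.00 7.00 19.00
    endloop
  endfacet
  facet normal 0.8879 -0.3236 0.3271
    outer loop
      vertex 12.36 2.50 0.00
      vertex 14.00 7.00 0.00
      vertex 7.00 7.00 19.00
    endloop
  endfacet
endsolid part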